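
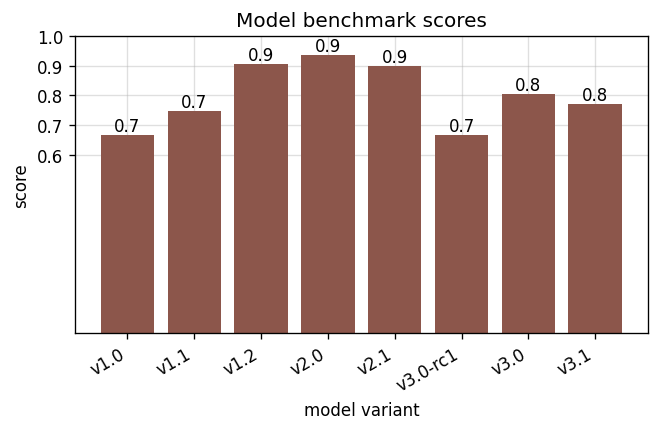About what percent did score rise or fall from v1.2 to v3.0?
≈ -11.1%

v1.2 ≈ 0.9, v3.0 ≈ 0.8; (0.8 − 0.9) / 0.9 ≈ -11.1%.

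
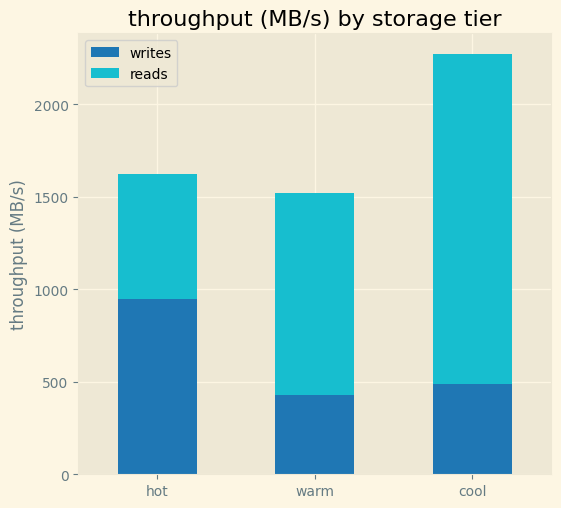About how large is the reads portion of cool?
reads top ≈ 2200, bottom ≈ 400; segment ≈ 1800.

≈ 1800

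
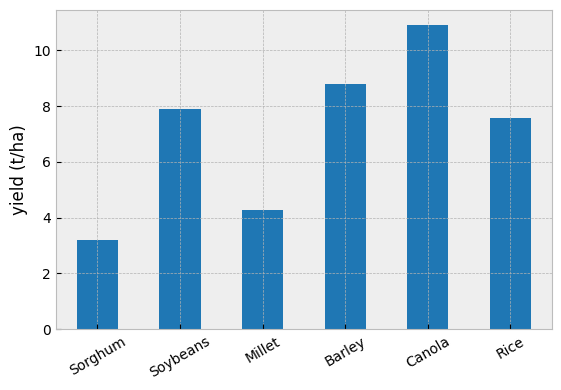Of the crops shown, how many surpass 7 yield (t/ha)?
Above 7: Soybeans, Barley, Canola, Rice.

4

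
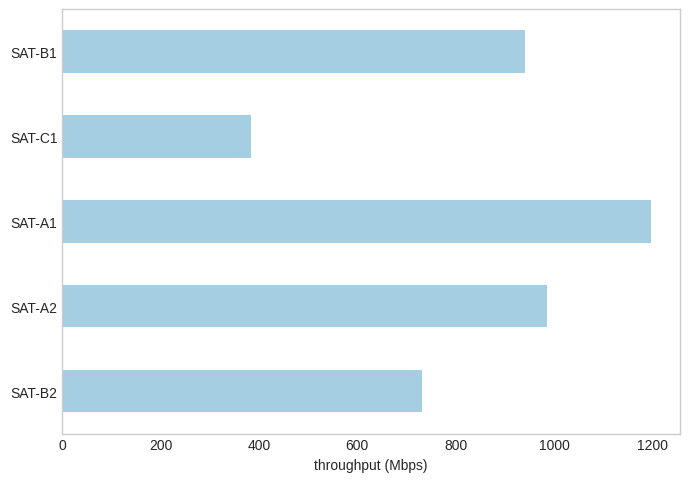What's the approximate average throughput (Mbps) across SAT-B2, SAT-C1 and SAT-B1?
≈ 667

(700 + 400 + 900) / 3 ≈ 667.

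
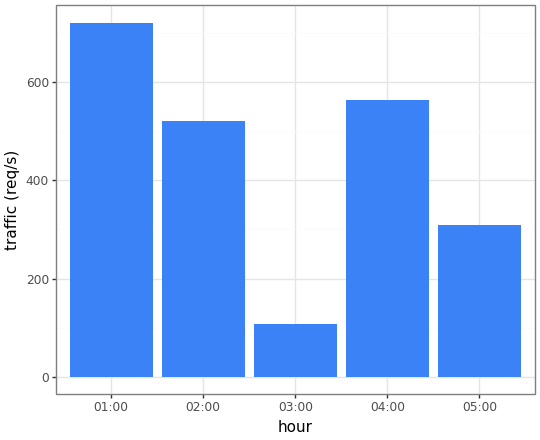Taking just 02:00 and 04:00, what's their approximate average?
≈ 550

(500 + 600) / 2 ≈ 550.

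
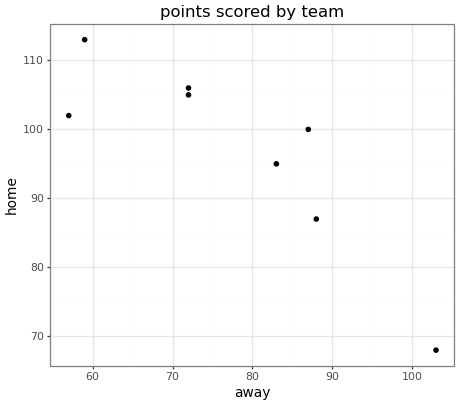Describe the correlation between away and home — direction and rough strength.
negative, strong

Points are negatively correlated; strong (|r| ≈ 0.9).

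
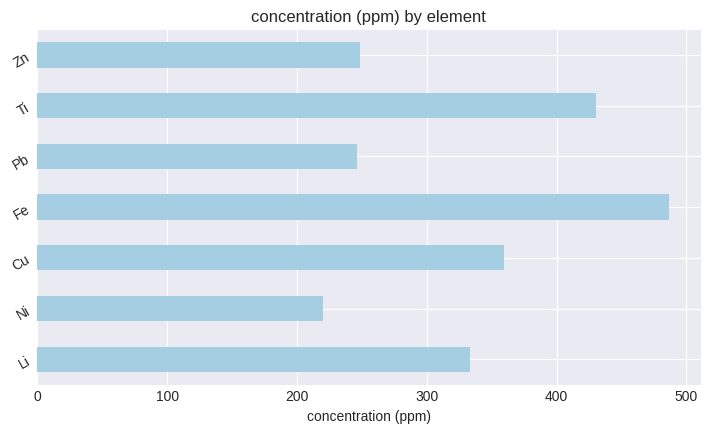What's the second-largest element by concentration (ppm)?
Ti

Top 3: Fe ≈ 500, Ti ≈ 450, Cu ≈ 350.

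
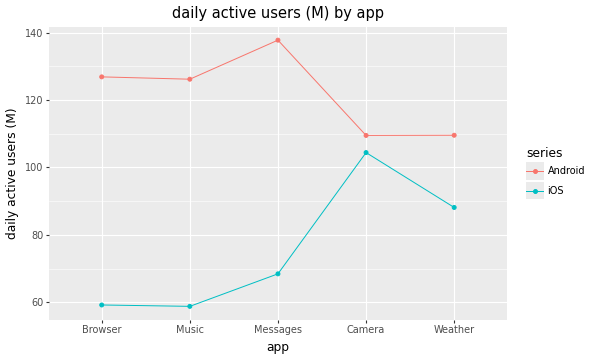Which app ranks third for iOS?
Messages

Top 4 for iOS: Camera ≈ 100, Weather ≈ 90, Messages ≈ 70, Browser ≈ 60.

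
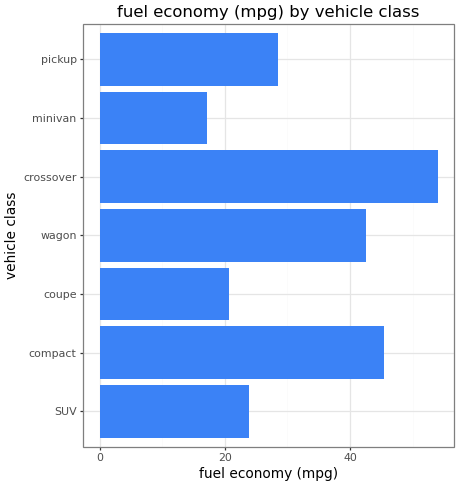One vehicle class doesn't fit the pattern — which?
crossover ≈ 55; the rest sit between ≈ 15 and ≈ 45.

crossover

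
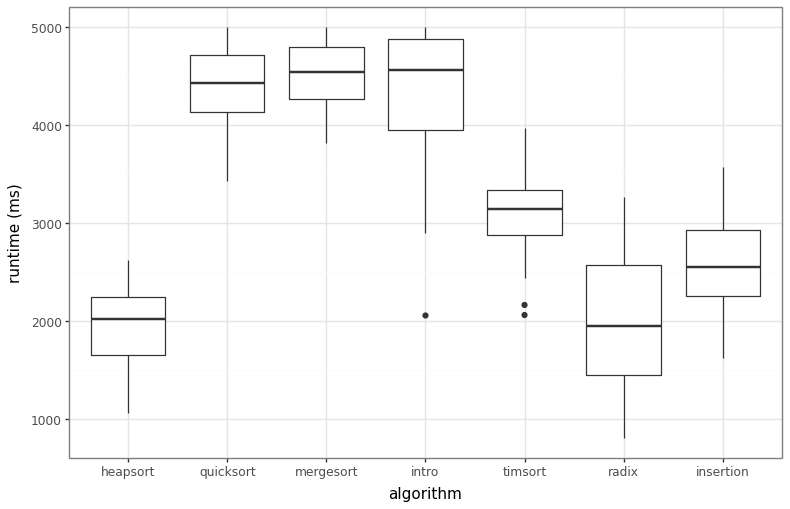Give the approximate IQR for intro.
Q3 ≈ 5000, Q1 ≈ 4000; IQR ≈ 1000.

≈ 1000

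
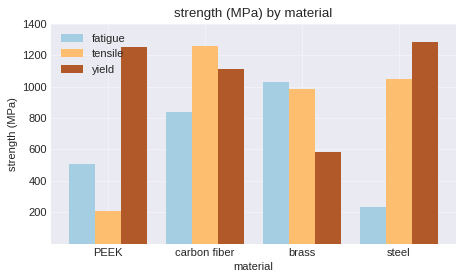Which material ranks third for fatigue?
PEEK

Top 4 for fatigue: brass ≈ 1000, carbon fiber ≈ 800, PEEK ≈ 600, steel ≈ 200.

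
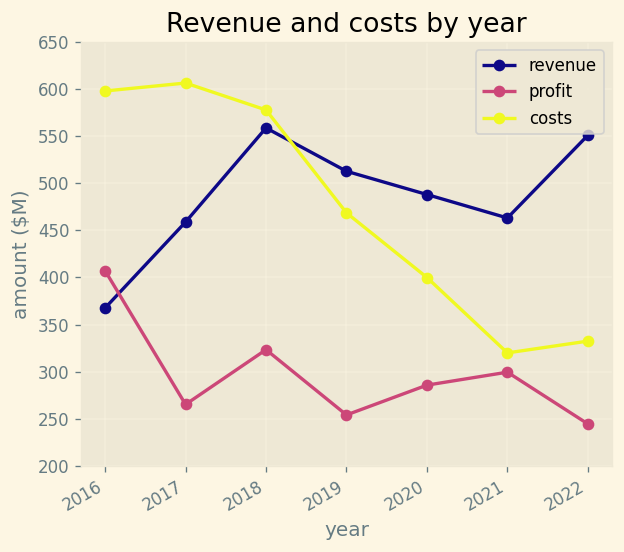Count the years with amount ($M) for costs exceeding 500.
Above 500: 2016, 2017, 2018.

3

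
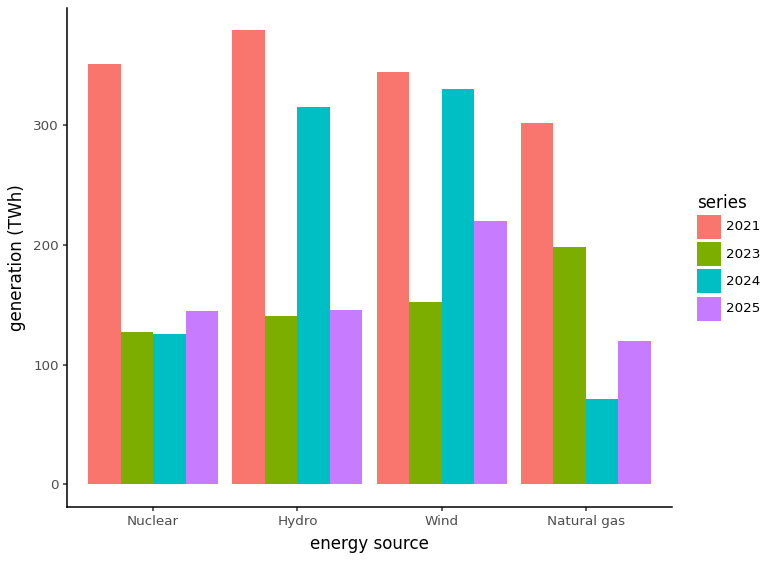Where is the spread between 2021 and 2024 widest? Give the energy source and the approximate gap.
Natural gas: 2021 ≈ 300, 2024 ≈ 50 → gap ≈ 250. Next-largest (Nuclear) is only ≈ 200.

Natural gas, ≈ 250 TWh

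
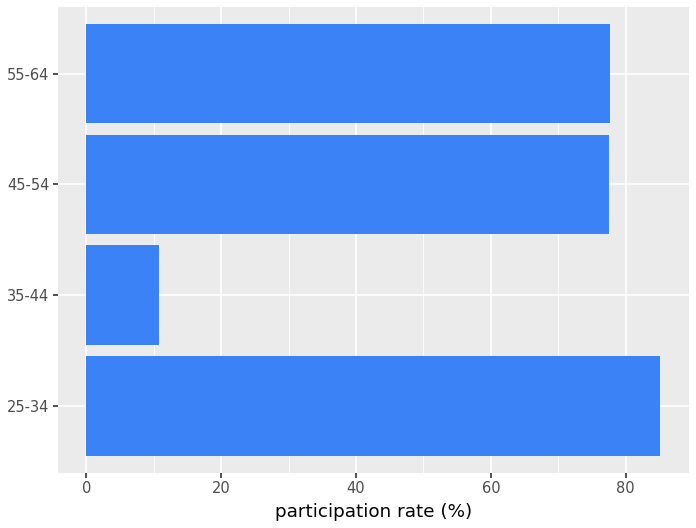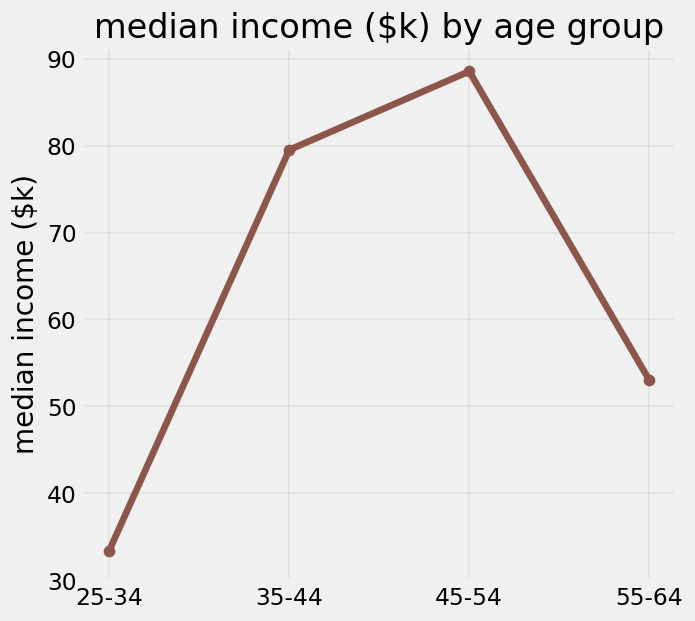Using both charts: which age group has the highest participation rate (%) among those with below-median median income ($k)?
25-34

Chart 2 median median income ($k) ≈ 70; below-median age groups: 25-34, 55-64. Among those, 25-34 has the highest participation rate (%) (≈ 90).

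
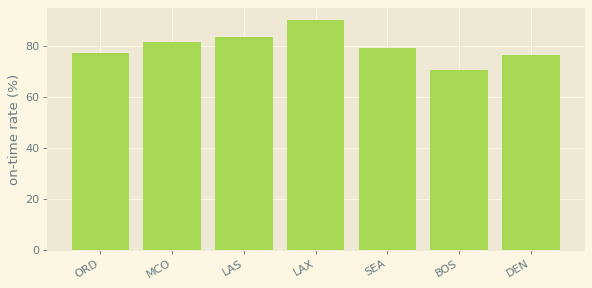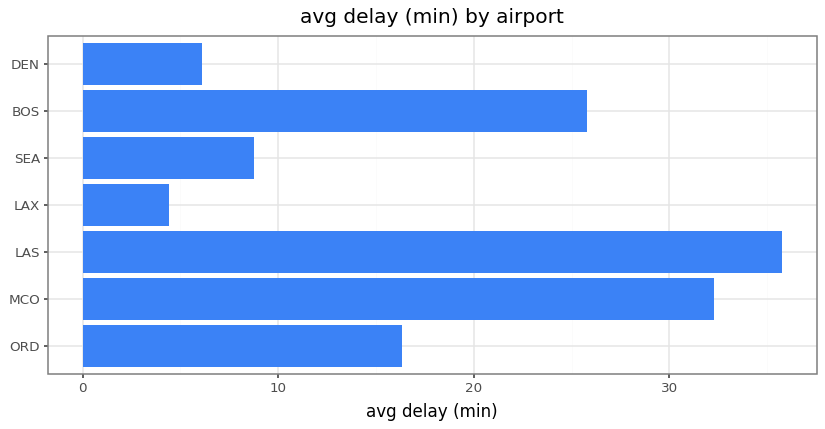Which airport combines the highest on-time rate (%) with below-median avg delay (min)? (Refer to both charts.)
LAX

Chart 2 median avg delay (min) ≈ 15; below-median airports: LAX, SEA, DEN. Among those, LAX has the highest on-time rate (%) (≈ 90).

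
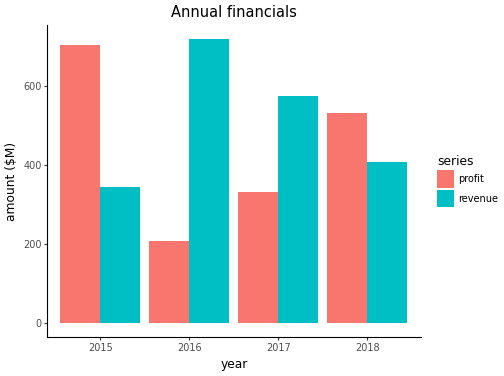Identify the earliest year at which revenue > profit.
2016

2015: revenue ≈ 300 vs profit ≈ 700 (not yet); 2016: revenue ≈ 700 vs profit ≈ 200 (first crossover).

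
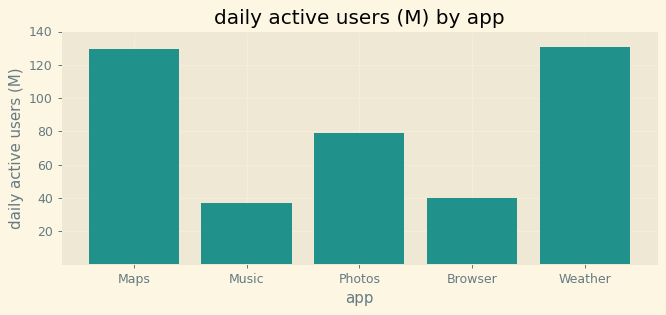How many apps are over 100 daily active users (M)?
2

Above 100: Maps, Weather.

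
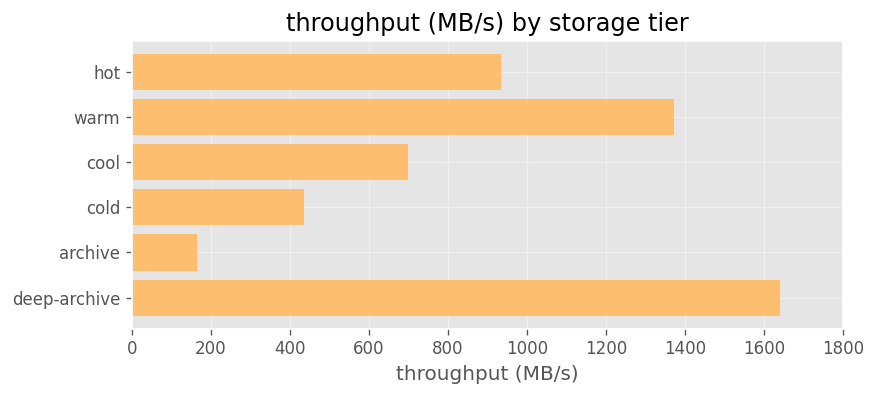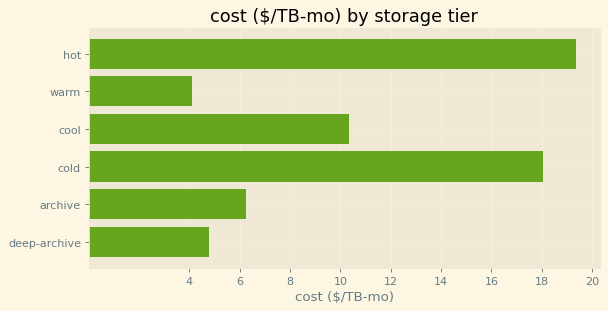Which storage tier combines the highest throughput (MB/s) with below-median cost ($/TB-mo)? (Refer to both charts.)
Chart 2 median cost ($/TB-mo) ≈ 8; below-median storage tiers: warm, archive, deep-archive. Among those, deep-archive has the highest throughput (MB/s) (≈ 1600).

deep-archive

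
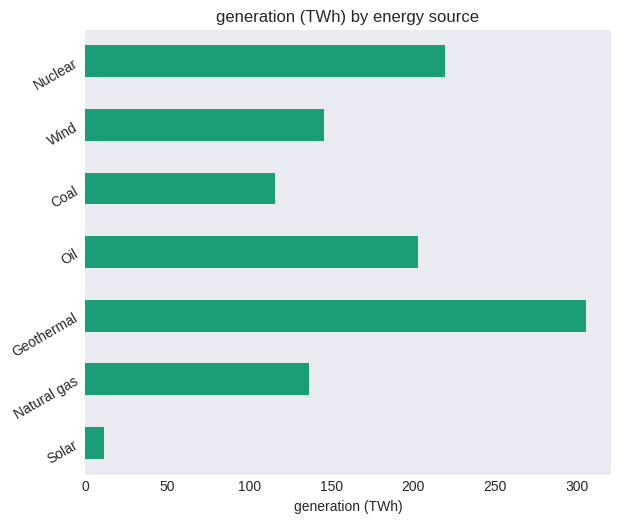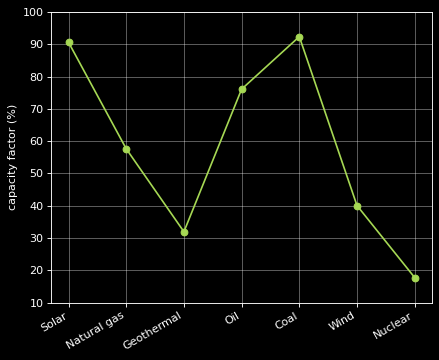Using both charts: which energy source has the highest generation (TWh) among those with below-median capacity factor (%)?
Chart 2 median capacity factor (%) ≈ 60; below-median energy sources: Geothermal, Wind, Nuclear. Among those, Geothermal has the highest generation (TWh) (≈ 300).

Geothermal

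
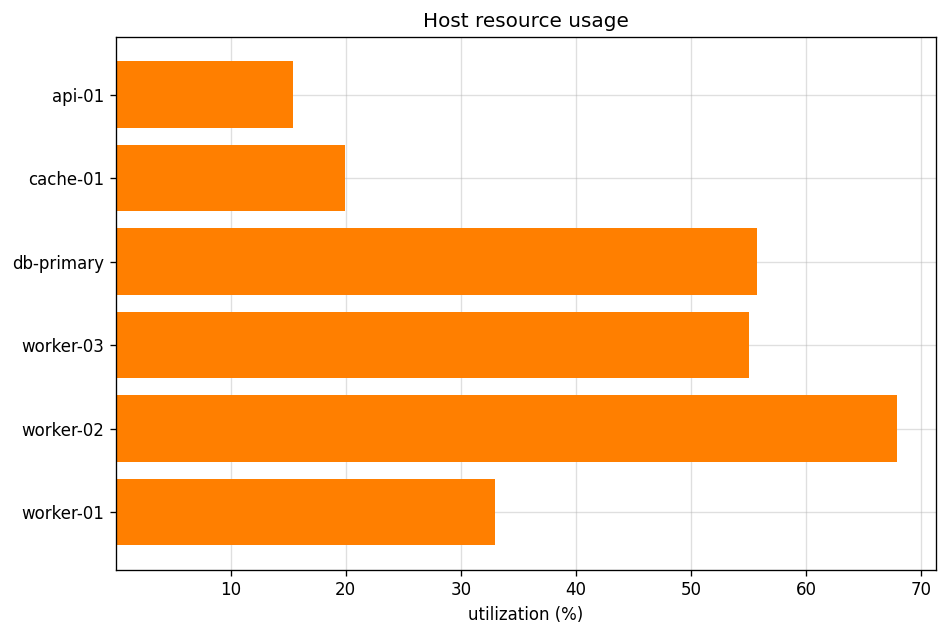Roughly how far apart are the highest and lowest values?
≈ 50

Max worker-02 ≈ 70, min api-01 ≈ 20; range ≈ 50.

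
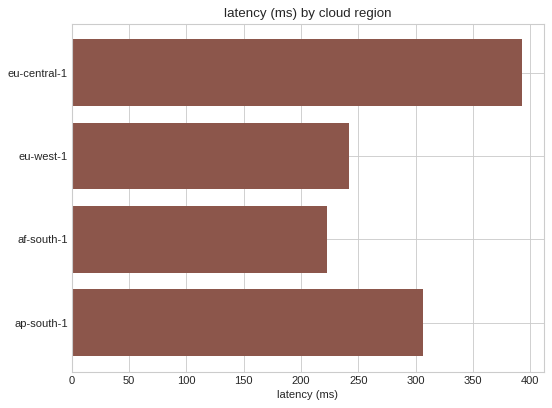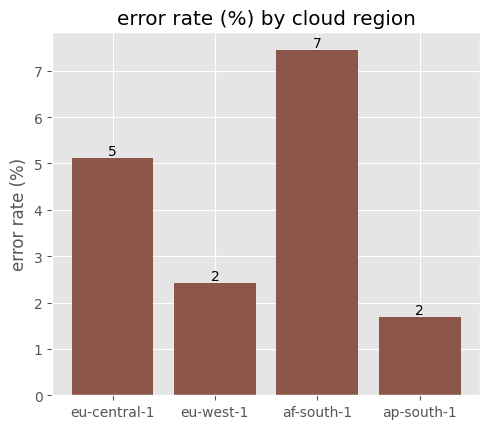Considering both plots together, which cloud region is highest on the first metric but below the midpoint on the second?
ap-south-1

Chart 2 median error rate (%) ≈ 4; below-median cloud regions: eu-west-1, ap-south-1. Among those, ap-south-1 has the highest latency (ms) (≈ 300).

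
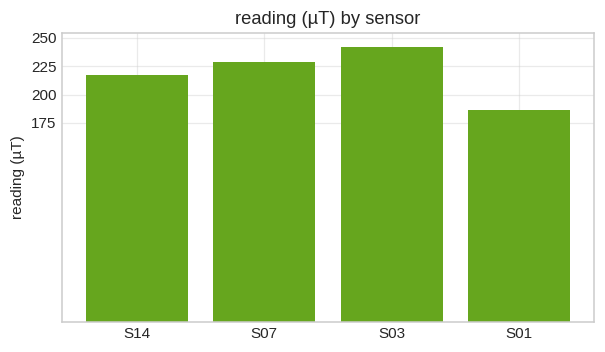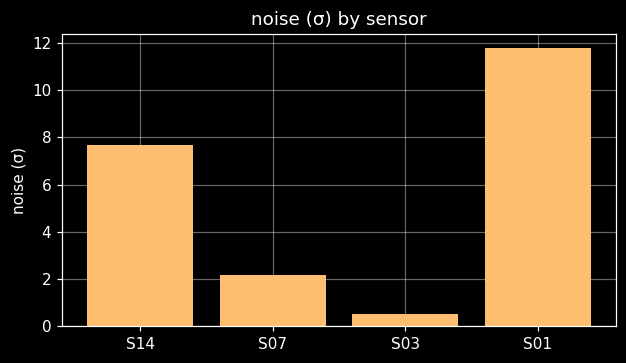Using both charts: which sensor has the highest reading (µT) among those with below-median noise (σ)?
S03

Chart 2 median noise (σ) ≈ 4; below-median sensors: S07, S03. Among those, S03 has the highest reading (µT) (≈ 250).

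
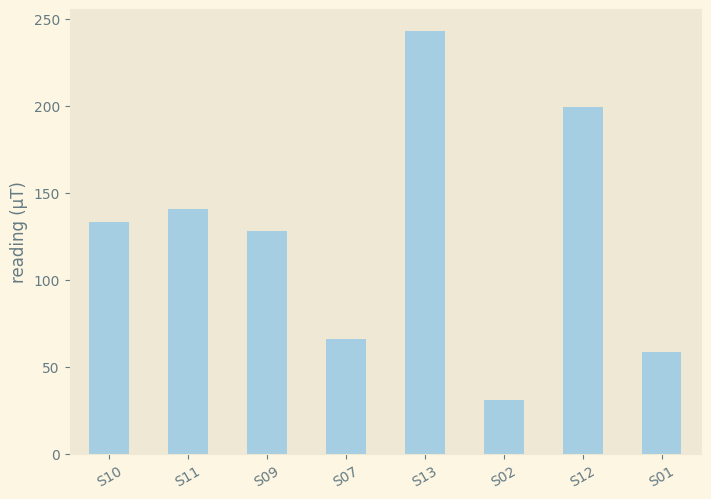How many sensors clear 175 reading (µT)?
2

Above 175: S13, S12.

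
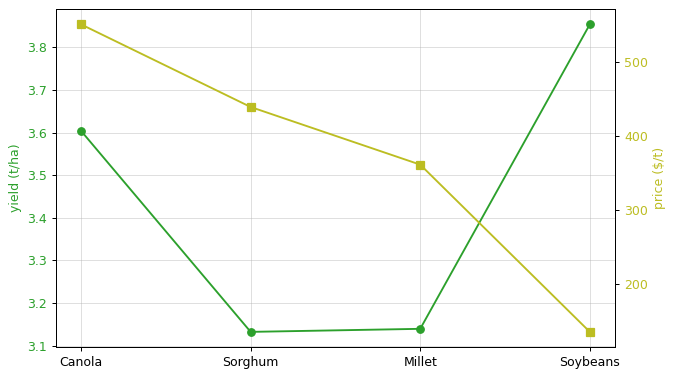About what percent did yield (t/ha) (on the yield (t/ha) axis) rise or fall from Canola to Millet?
Canola ≈ 3.6, Millet ≈ 3.1; (3.1 − 3.6) / 3.6 ≈ -13.9%.

≈ -13.9%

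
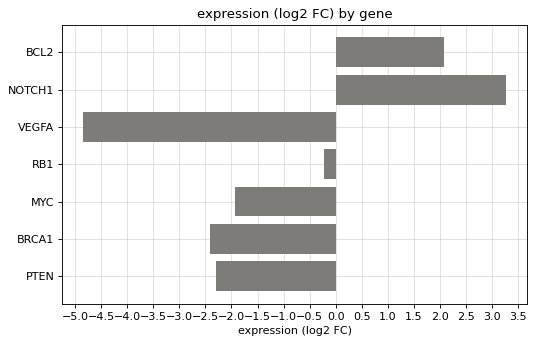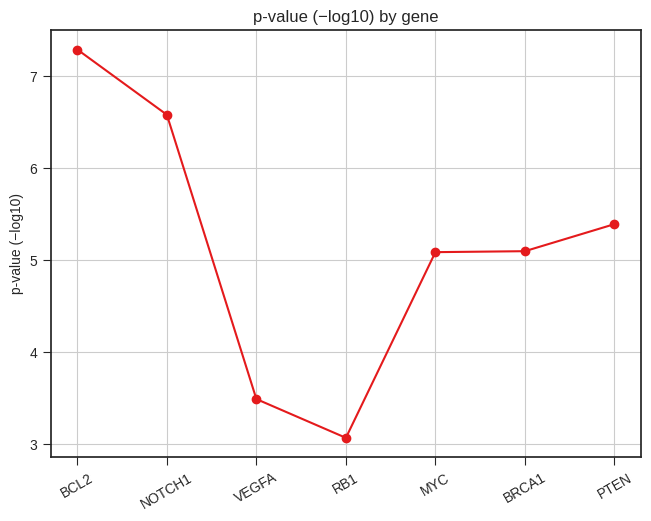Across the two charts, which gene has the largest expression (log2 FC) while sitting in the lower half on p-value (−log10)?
Chart 2 median p-value (−log10) ≈ 5; below-median genes: VEGFA, RB1, MYC. Among those, RB1 has the highest expression (log2 FC) (≈ 0).

RB1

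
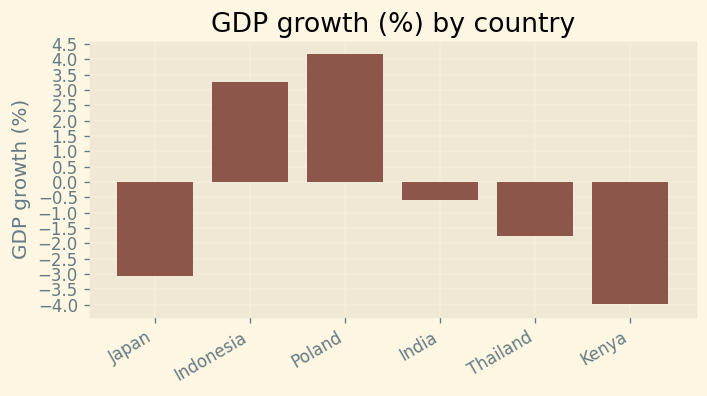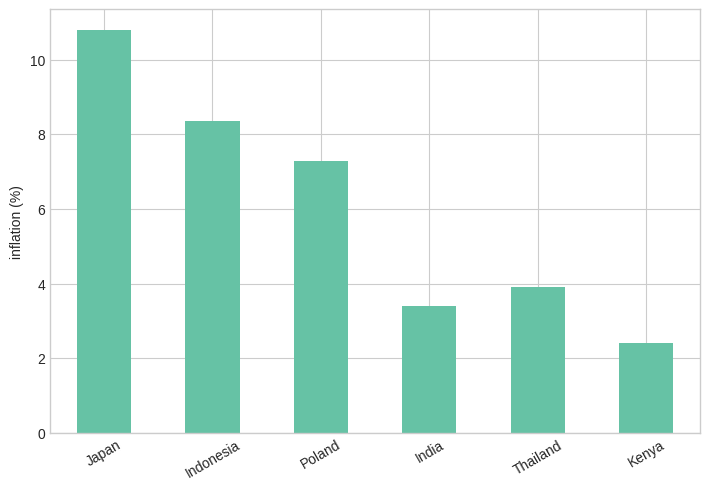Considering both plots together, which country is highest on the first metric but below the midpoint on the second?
Chart 2 median inflation (%) ≈ 6; below-median countries: India, Thailand, Kenya. Among those, India has the highest GDP growth (%) (≈ -0.5).

India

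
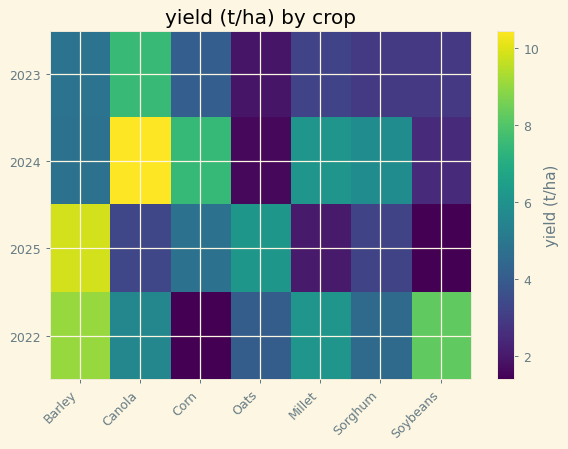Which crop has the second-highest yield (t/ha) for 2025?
Oats

Top 3 for 2025: Barley ≈ 10, Oats ≈ 6, Corn ≈ 5.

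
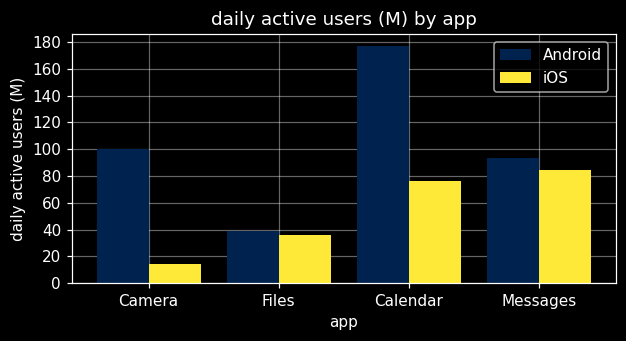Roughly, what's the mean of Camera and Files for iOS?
(20 + 40) / 2 ≈ 30.

≈ 30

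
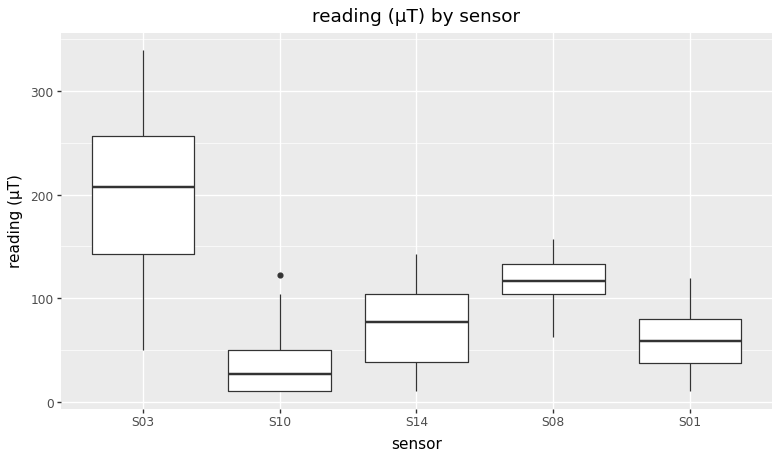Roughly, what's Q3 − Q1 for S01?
Q3 ≈ 80, Q1 ≈ 40; IQR ≈ 40.

≈ 40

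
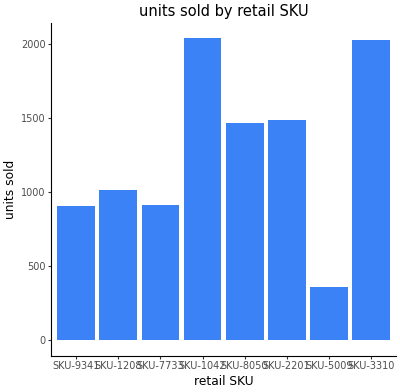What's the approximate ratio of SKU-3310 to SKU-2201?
SKU-3310 ≈ 2000, SKU-2201 ≈ 1400; 2000/1400 ≈ 1.43.

≈ 1.43×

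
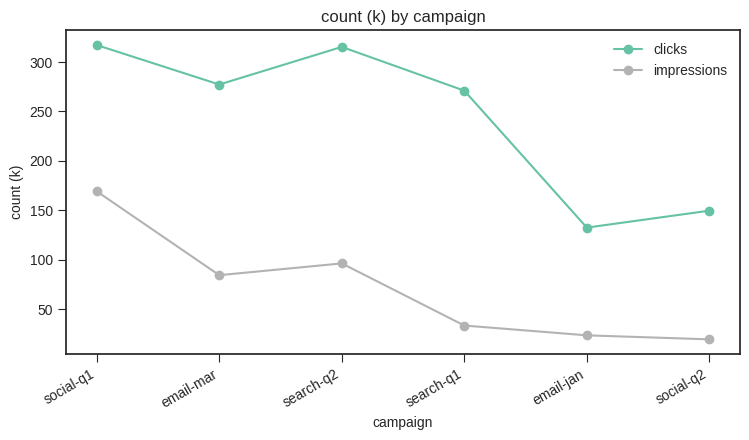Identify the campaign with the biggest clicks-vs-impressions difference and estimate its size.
search-q1: clicks ≈ 275, impressions ≈ 25 → gap ≈ 250. Next-largest (search-q2) is only ≈ 225.

search-q1, ≈ 250 k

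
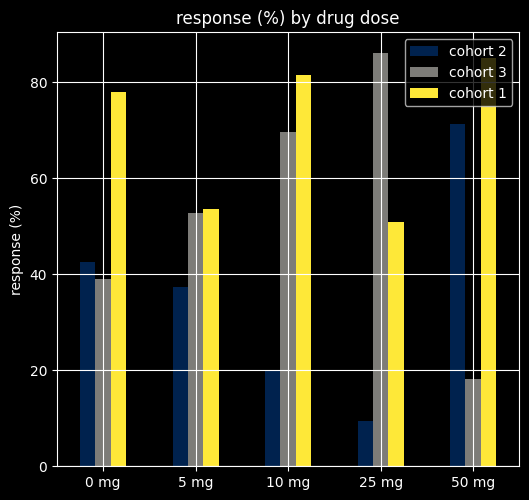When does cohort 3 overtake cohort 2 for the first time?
5 mg

0 mg: cohort 3 ≈ 40 vs cohort 2 ≈ 40 (not yet); 5 mg: cohort 3 ≈ 50 vs cohort 2 ≈ 40 (first crossover).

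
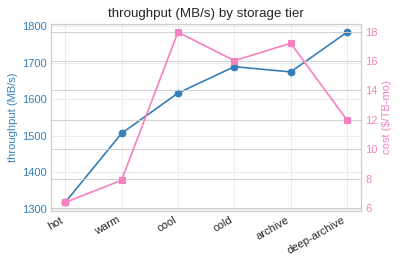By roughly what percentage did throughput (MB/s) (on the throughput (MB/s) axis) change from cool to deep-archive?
cool ≈ 1600, deep-archive ≈ 1800; (1800 − 1600) / 1600 ≈ +12.5%.

≈ +12.5%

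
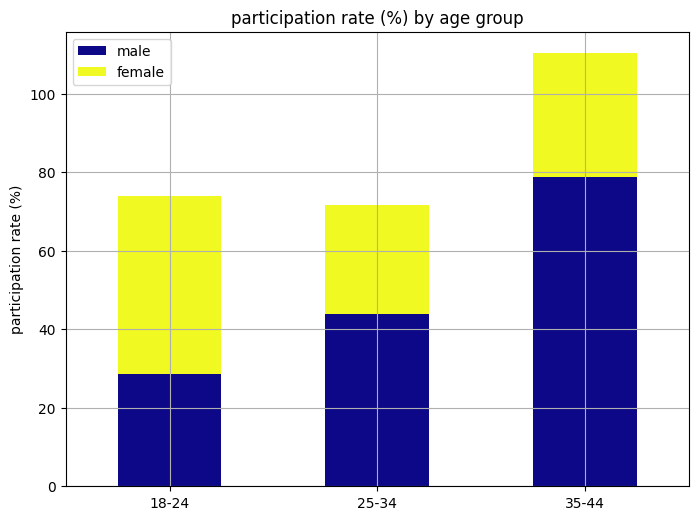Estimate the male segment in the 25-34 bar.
male top ≈ 40, bottom ≈ 0; segment ≈ 40.

≈ 40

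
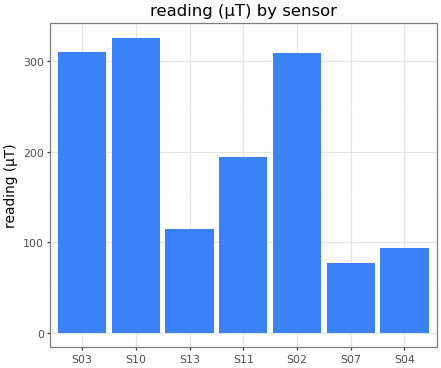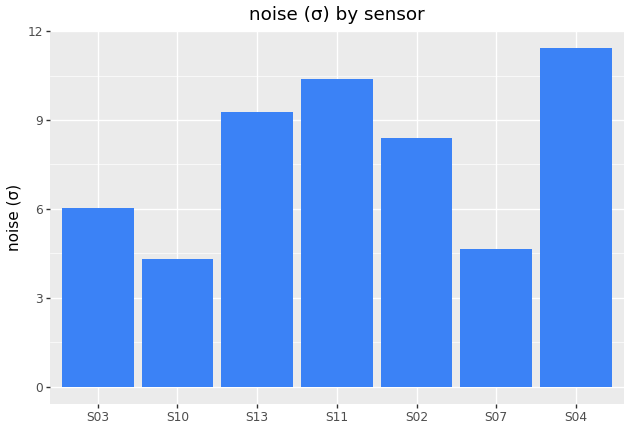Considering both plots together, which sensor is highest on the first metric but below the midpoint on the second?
S10

Chart 2 median noise (σ) ≈ 8; below-median sensors: S03, S10, S07. Among those, S10 has the highest reading (µT) (≈ 350).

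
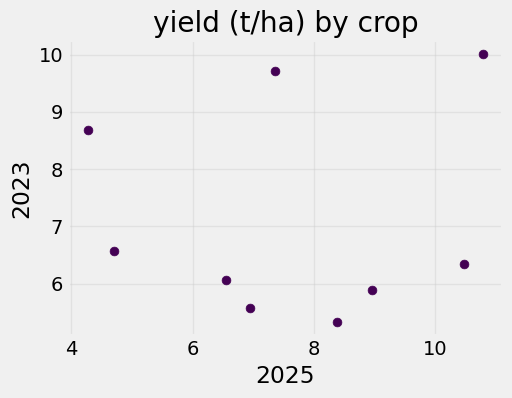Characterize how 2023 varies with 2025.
no clear correlation

Points are roughly uncorrelated; weak (|r| ≈ 0.1).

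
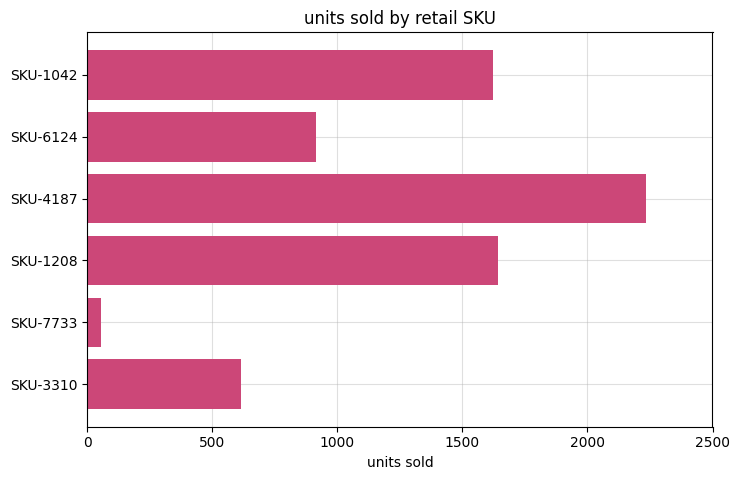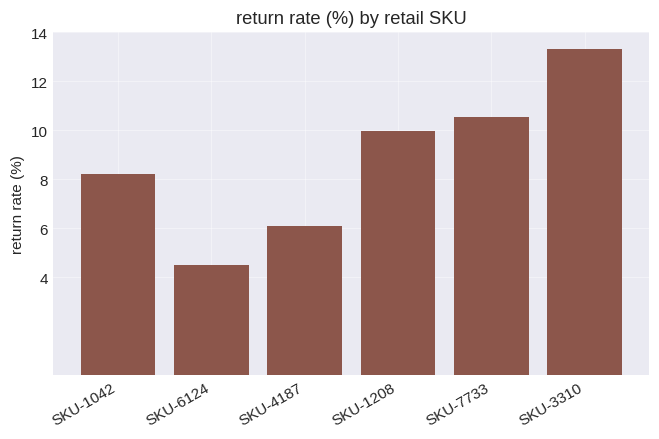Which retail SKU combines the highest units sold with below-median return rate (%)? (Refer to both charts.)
Chart 2 median return rate (%) ≈ 10; below-median retail SKUs: SKU-1042, SKU-6124, SKU-4187. Among those, SKU-4187 has the highest units sold (≈ 2000).

SKU-4187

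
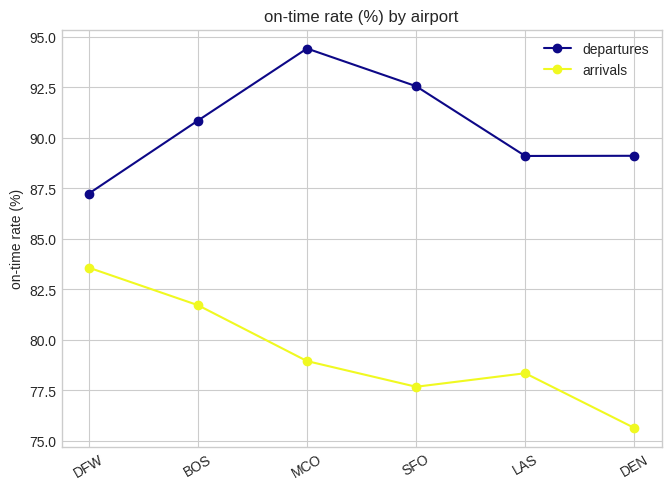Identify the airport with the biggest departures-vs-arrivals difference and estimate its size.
MCO: departures ≈ 94, arrivals ≈ 78 → gap ≈ 16. Next-largest (SFO) is only ≈ 14.

MCO, ≈ 16 %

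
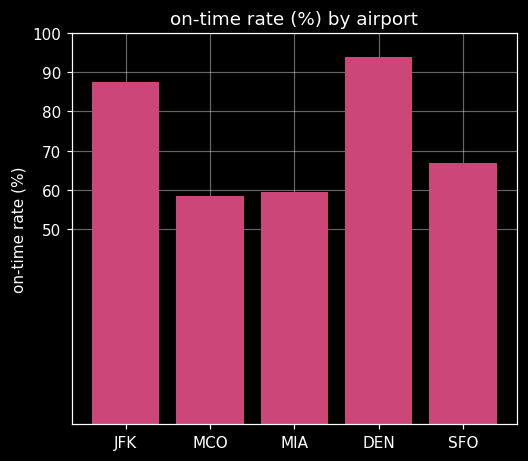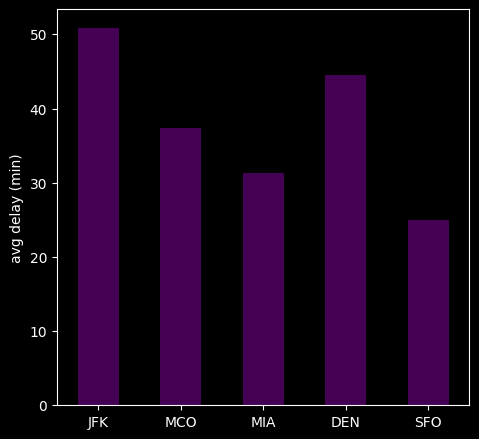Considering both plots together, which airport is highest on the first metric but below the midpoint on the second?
Chart 2 median avg delay (min) ≈ 35; below-median airports: MIA, SFO. Among those, SFO has the highest on-time rate (%) (≈ 70).

SFO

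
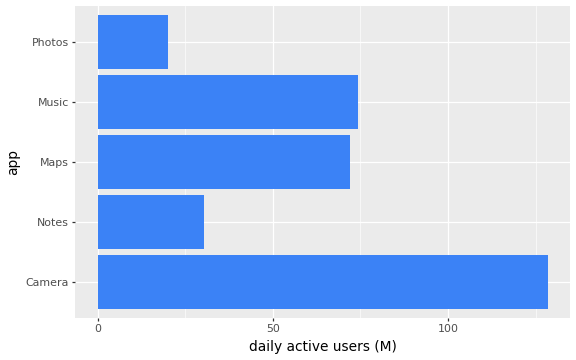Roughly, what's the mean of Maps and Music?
(80 + 80) / 2 ≈ 80.

≈ 80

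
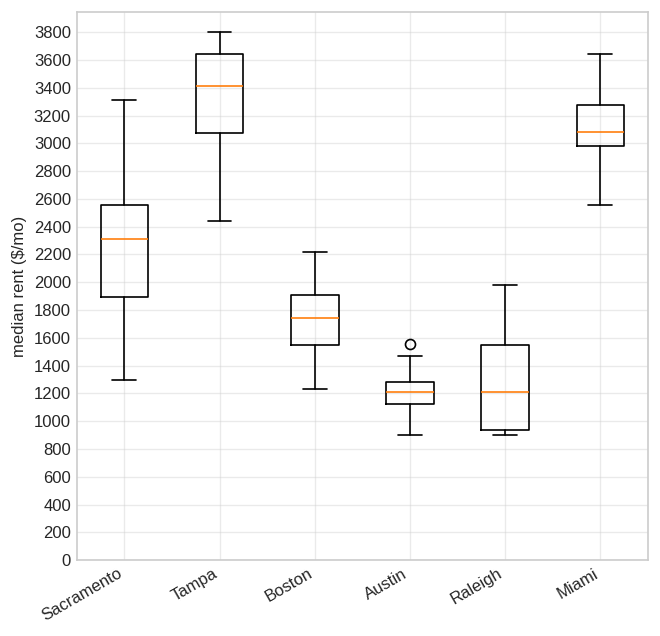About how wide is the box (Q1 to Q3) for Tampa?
≈ 600

Q3 ≈ 3600, Q1 ≈ 3000; IQR ≈ 600.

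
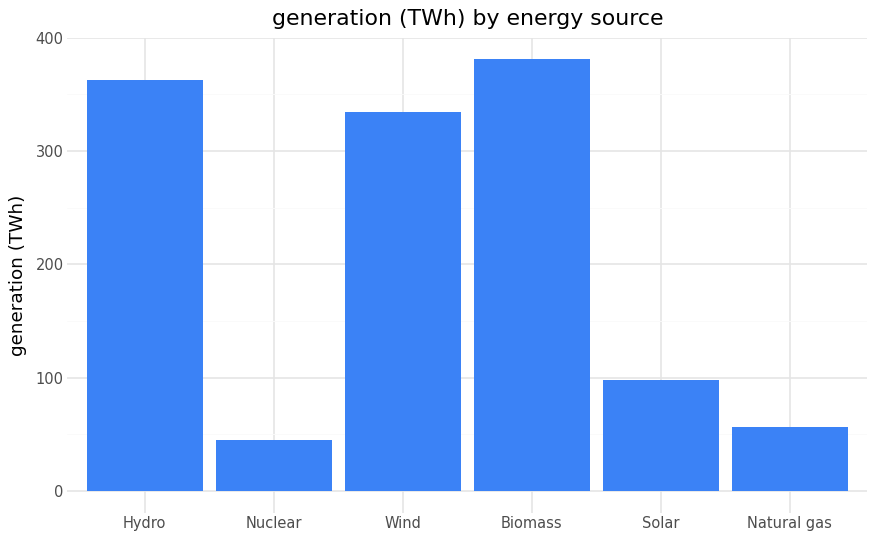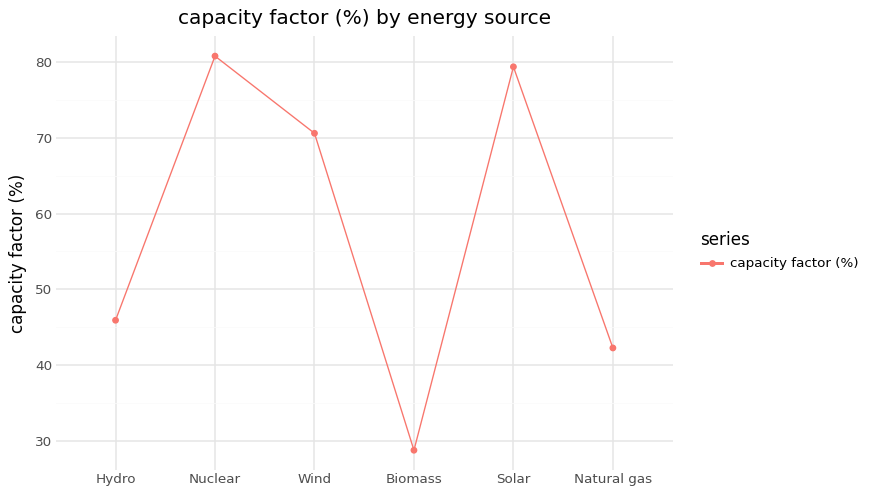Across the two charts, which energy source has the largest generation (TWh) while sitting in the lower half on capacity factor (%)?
Biomass

Chart 2 median capacity factor (%) ≈ 60; below-median energy sources: Hydro, Biomass, Natural gas. Among those, Biomass has the highest generation (TWh) (≈ 400).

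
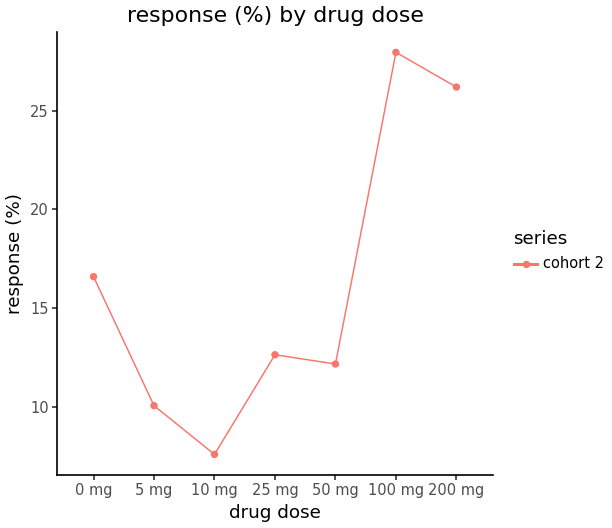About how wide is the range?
≈ 20

Max 100 mg ≈ 28, min 10 mg ≈ 8; range ≈ 20.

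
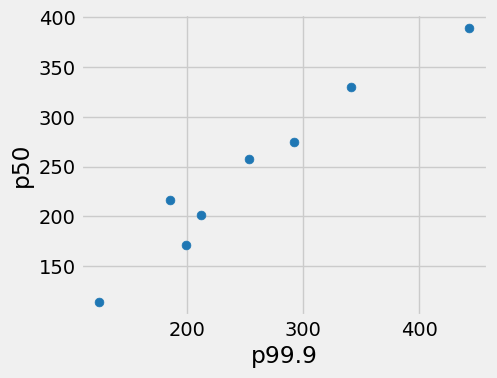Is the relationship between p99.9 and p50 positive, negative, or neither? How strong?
Points are positively correlated; strong (|r| ≈ 1.0).

positive, strong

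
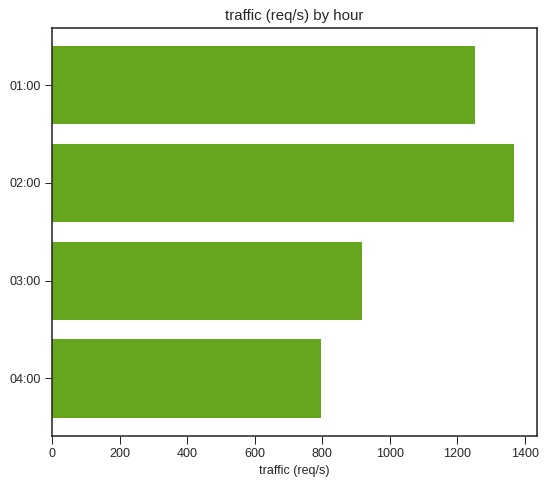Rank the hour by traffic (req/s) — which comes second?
01:00

Top 3: 02:00 ≈ 1400, 01:00 ≈ 1200, 03:00 ≈ 1000.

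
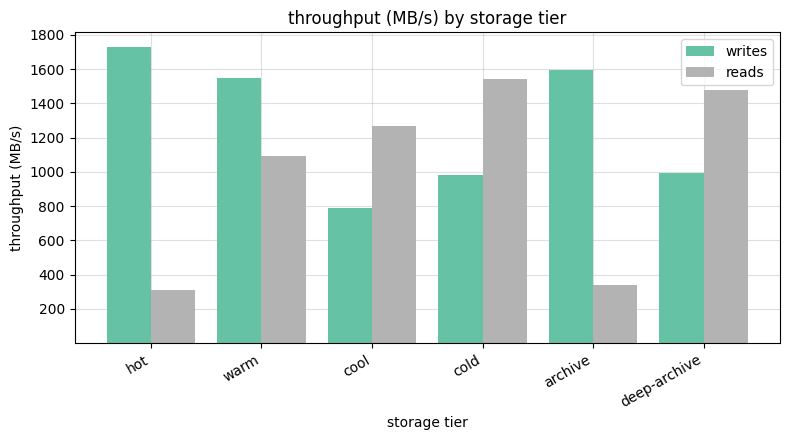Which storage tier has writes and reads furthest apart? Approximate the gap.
hot, ≈ 1400 MB/s

hot: writes ≈ 1800, reads ≈ 400 → gap ≈ 1400. Next-largest (archive) is only ≈ 1200.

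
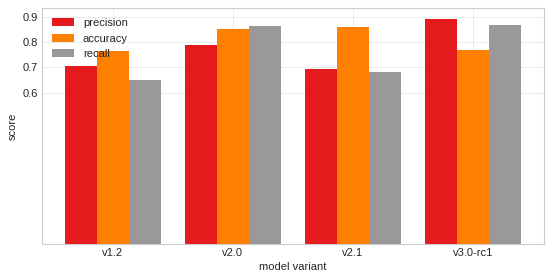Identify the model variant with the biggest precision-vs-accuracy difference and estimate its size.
v2.1, ≈ 0.2

v2.1: precision ≈ 0.7, accuracy ≈ 0.9 → gap ≈ 0.2. Next-largest (v3.0-rc1) is only ≈ 0.1.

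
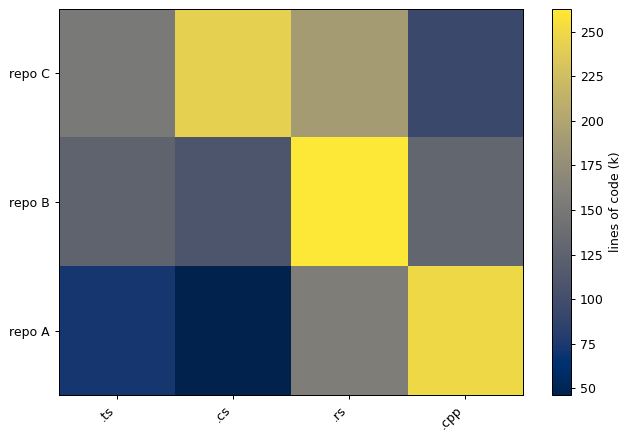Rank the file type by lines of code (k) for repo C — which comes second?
.rs

Top 3 for repo C: .cs ≈ 240, .rs ≈ 200, .ts ≈ 160.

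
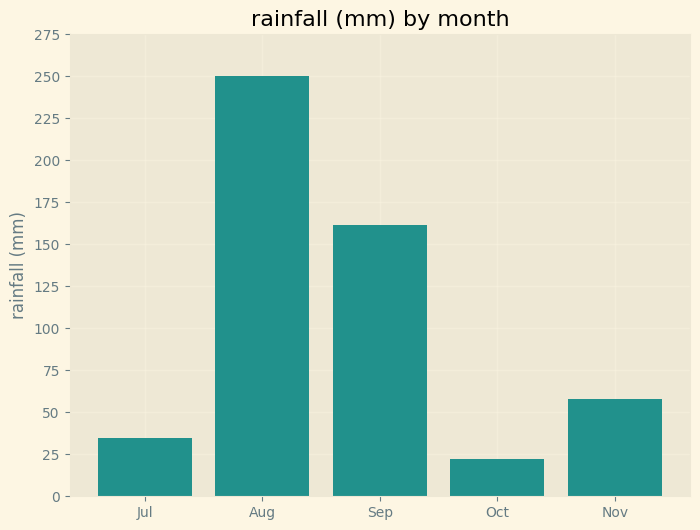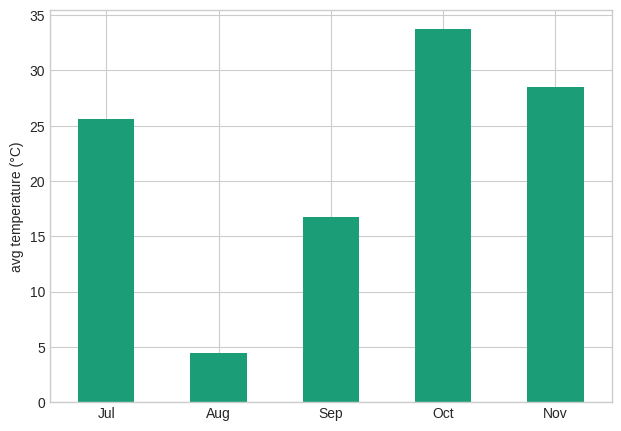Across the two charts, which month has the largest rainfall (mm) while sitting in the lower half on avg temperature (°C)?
Chart 2 median avg temperature (°C) ≈ 25; below-median months: Aug, Sep. Among those, Aug has the highest rainfall (mm) (≈ 250).

Aug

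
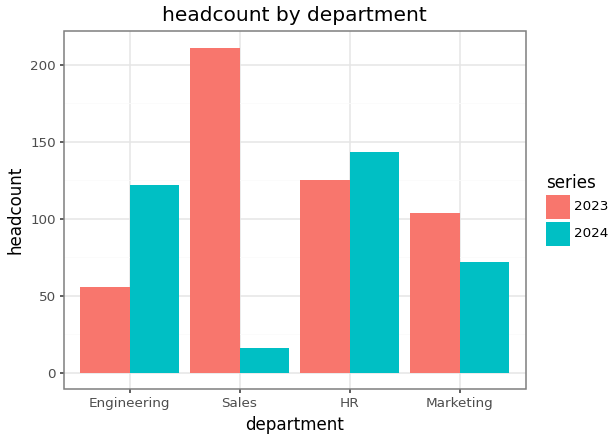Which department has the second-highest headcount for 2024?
Top 3 for 2024: HR ≈ 140, Engineering ≈ 120, Marketing ≈ 80.

Engineering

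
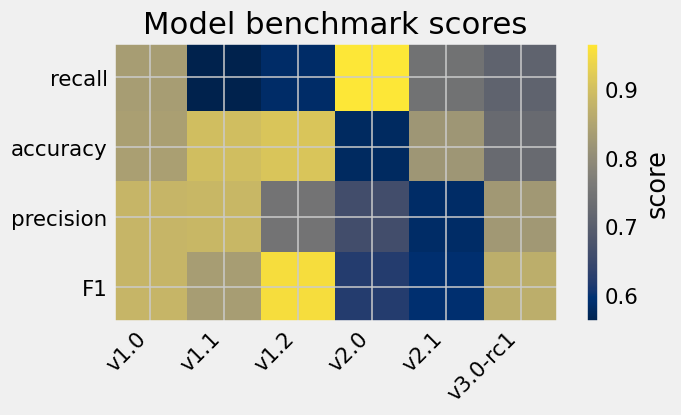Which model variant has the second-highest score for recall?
Top 3 for recall: v2.0 ≈ 0.95, v1.0 ≈ 0.85, v2.1 ≈ 0.75.

v1.0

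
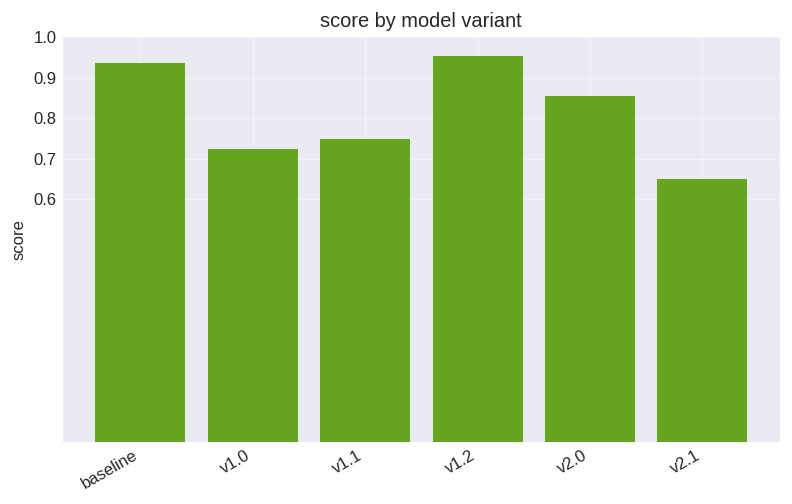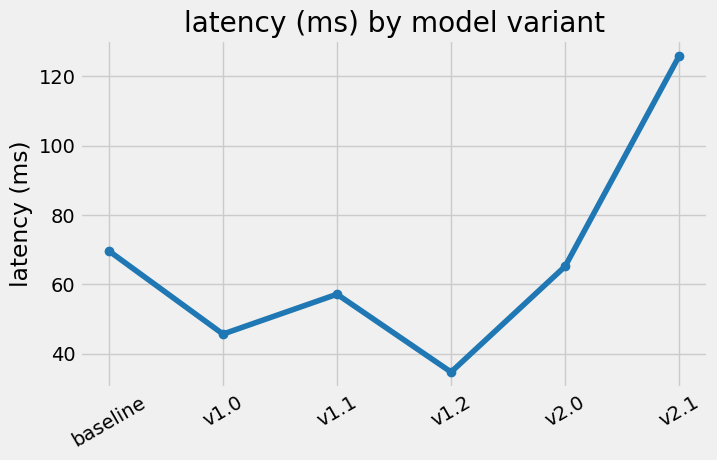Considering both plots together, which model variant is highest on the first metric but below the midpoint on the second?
Chart 2 median latency (ms) ≈ 60; below-median model variants: v1.0, v1.1, v1.2. Among those, v1.2 has the highest score (≈ 1).

v1.2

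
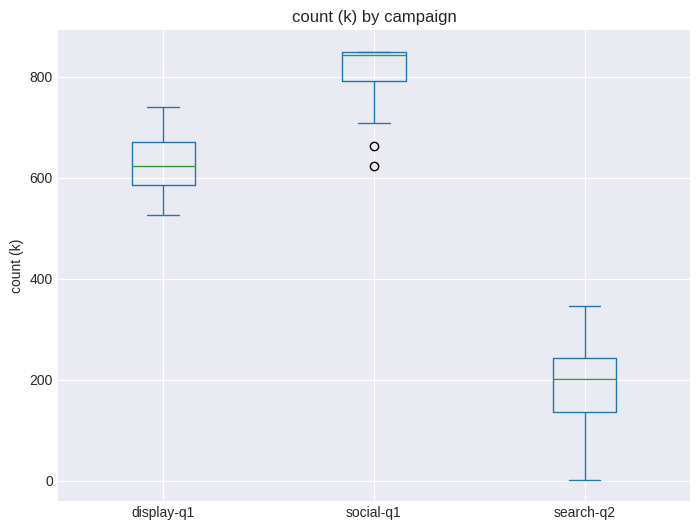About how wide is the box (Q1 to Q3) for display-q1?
Q3 ≈ 700, Q1 ≈ 600; IQR ≈ 100.

≈ 100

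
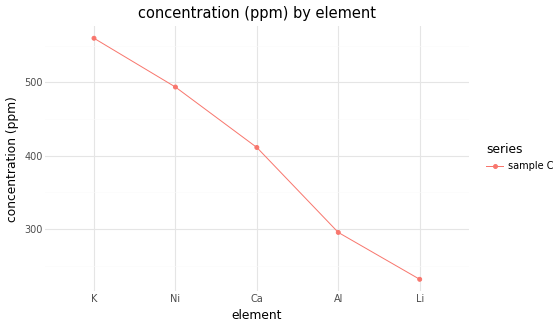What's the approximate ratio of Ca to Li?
Ca ≈ 400, Li ≈ 250; 400/250 ≈ 1.6.

≈ 1.6×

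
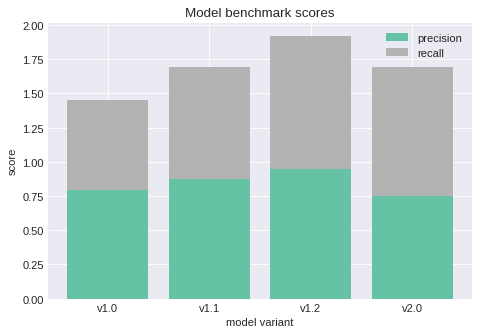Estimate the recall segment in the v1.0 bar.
recall top ≈ 1.4, bottom ≈ 0.8; segment ≈ 0.6.

≈ 0.6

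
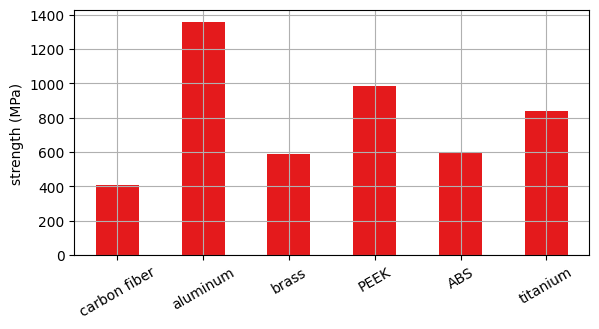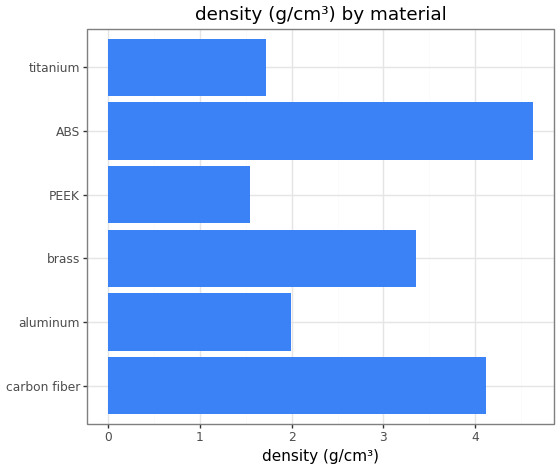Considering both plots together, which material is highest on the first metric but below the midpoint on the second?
Chart 2 median density (g/cm³) ≈ 2.5; below-median materials: aluminum, PEEK, titanium. Among those, aluminum has the highest strength (MPa) (≈ 1400).

aluminum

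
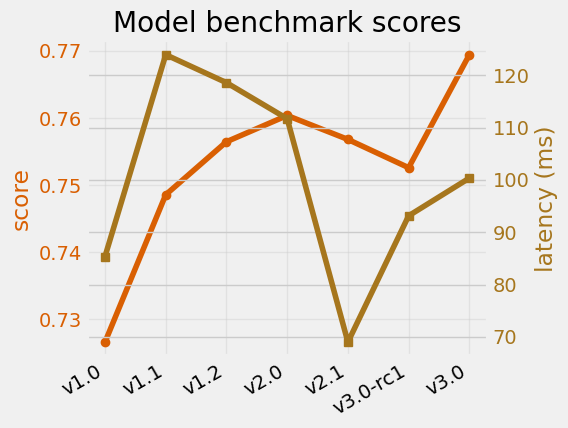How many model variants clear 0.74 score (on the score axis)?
Above 0.74: v1.1, v1.2, v2.0, v2.1, v3.0-rc1, v3.0.

6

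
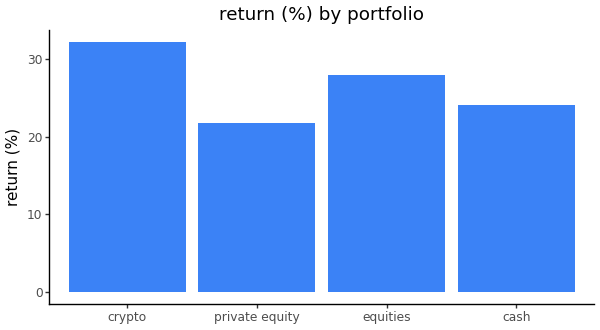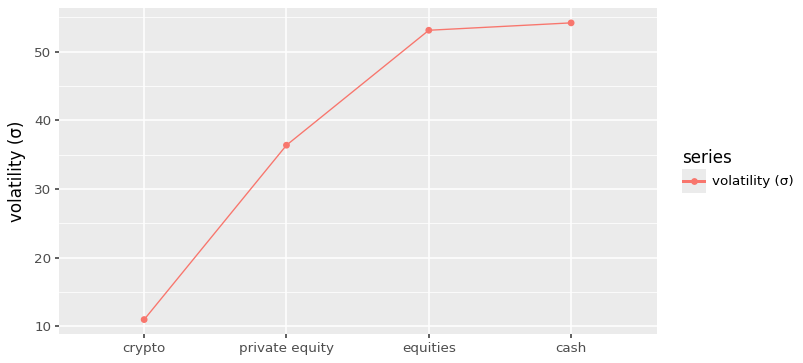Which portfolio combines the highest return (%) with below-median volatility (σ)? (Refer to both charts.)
Chart 2 median volatility (σ) ≈ 45; below-median portfolios: crypto, private equity. Among those, crypto has the highest return (%) (≈ 30).

crypto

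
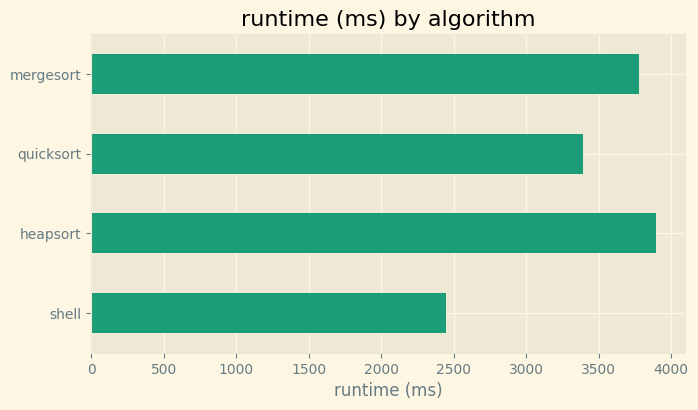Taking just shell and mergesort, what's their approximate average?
≈ 3250

(2500 + 4000) / 2 ≈ 3250.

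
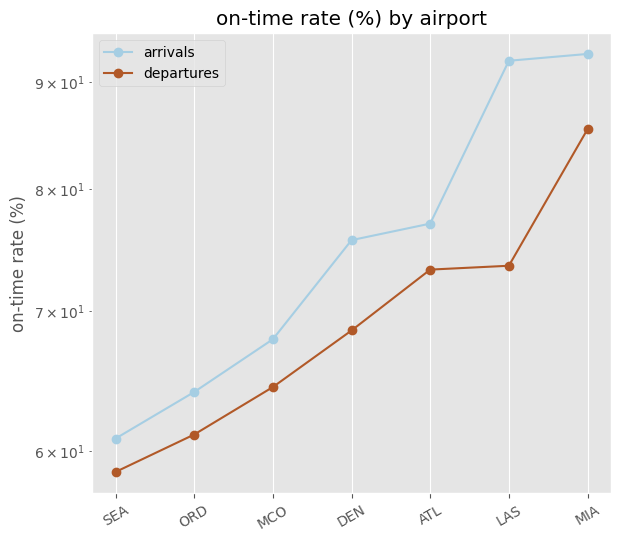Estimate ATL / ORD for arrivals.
≈ 1.15×

ATL ≈ 75, ORD ≈ 65; 75/65 ≈ 1.15.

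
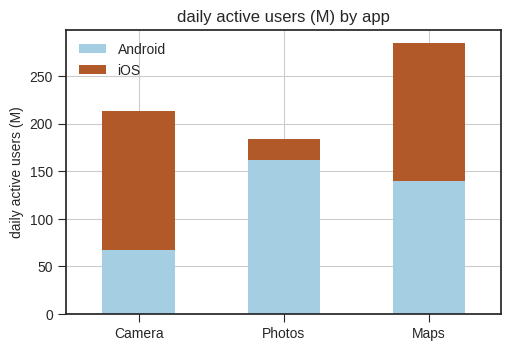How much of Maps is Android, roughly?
Android top ≈ 150, bottom ≈ 0; segment ≈ 150.

≈ 150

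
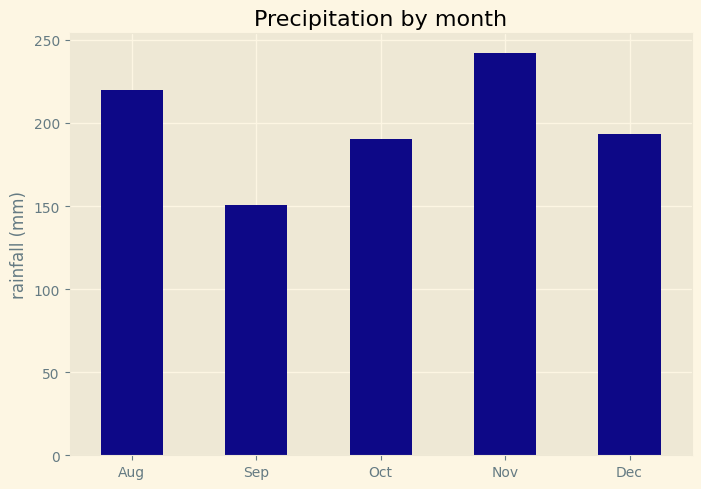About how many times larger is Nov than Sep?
Nov ≈ 250, Sep ≈ 150; 250/150 ≈ 1.67.

≈ 1.67×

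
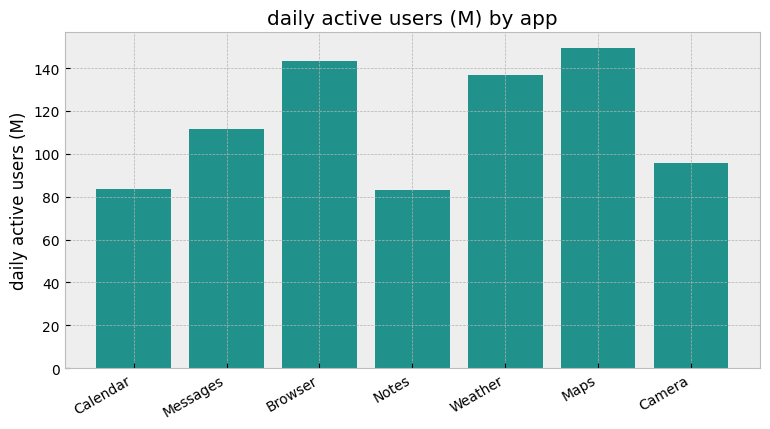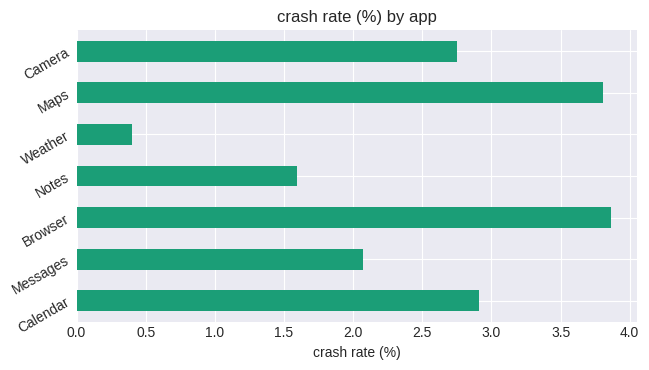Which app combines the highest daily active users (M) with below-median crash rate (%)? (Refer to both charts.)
Chart 2 median crash rate (%) ≈ 2.5; below-median apps: Messages, Notes, Weather. Among those, Weather has the highest daily active users (M) (≈ 140).

Weather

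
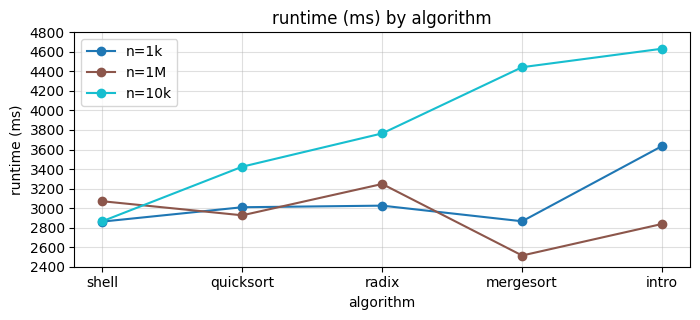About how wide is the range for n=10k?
Max intro ≈ 4600, min shell ≈ 2800; range ≈ 1800.

≈ 1800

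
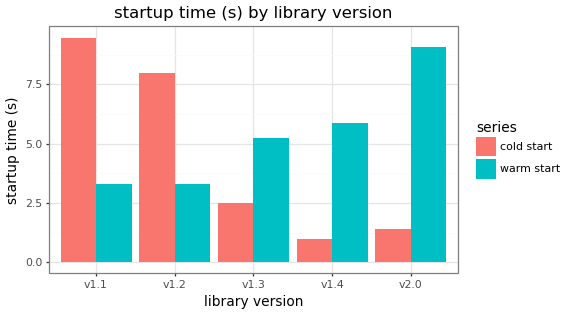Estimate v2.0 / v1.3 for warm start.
v2.0 ≈ 9, v1.3 ≈ 5; 9/5 ≈ 1.8.

≈ 1.8×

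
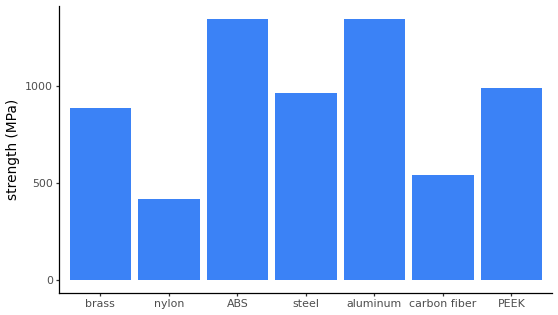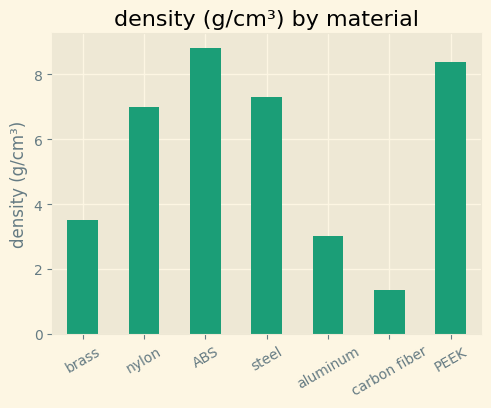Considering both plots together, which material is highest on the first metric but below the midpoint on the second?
Chart 2 median density (g/cm³) ≈ 7; below-median materials: brass, aluminum, carbon fiber. Among those, aluminum has the highest strength (MPa) (≈ 1400).

aluminum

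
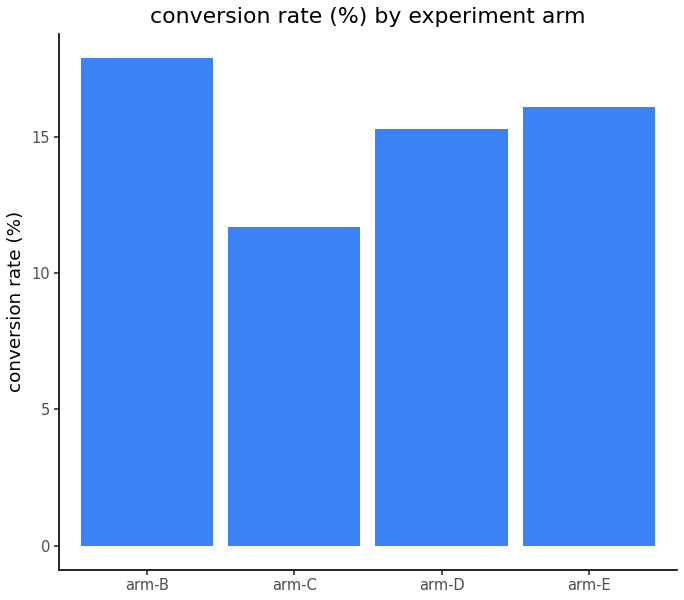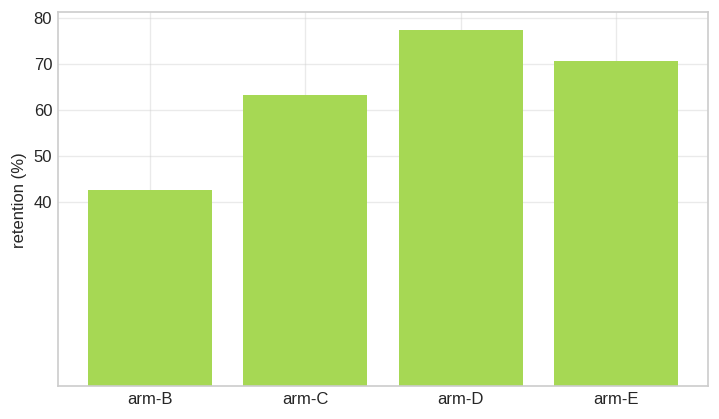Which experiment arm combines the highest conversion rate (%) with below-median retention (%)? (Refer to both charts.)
arm-B

Chart 2 median retention (%) ≈ 70; below-median experiment arms: arm-B, arm-C. Among those, arm-B has the highest conversion rate (%) (≈ 18).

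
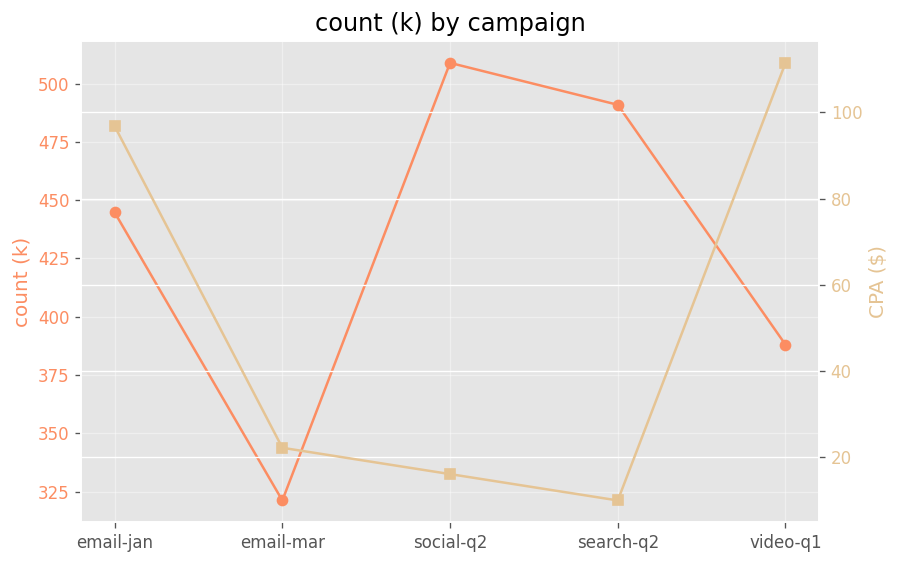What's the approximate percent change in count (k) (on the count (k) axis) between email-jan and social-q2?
≈ +13.6%

email-jan ≈ 440, social-q2 ≈ 500; (500 − 440) / 440 ≈ +13.6%.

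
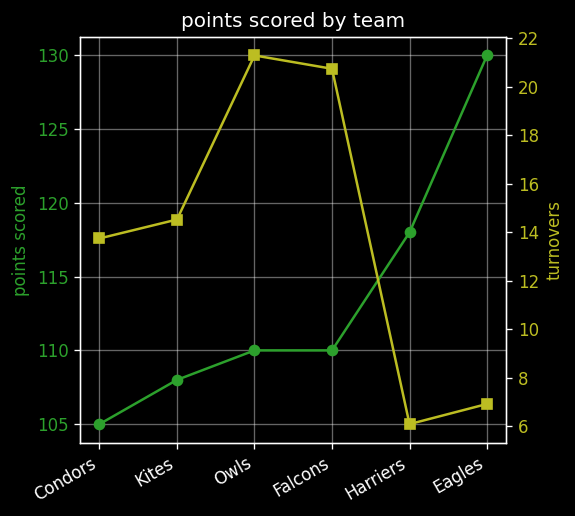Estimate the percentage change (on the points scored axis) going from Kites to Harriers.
≈ +9.1%

Kites ≈ 110, Harriers ≈ 120; (120 − 110) / 110 ≈ +9.1%.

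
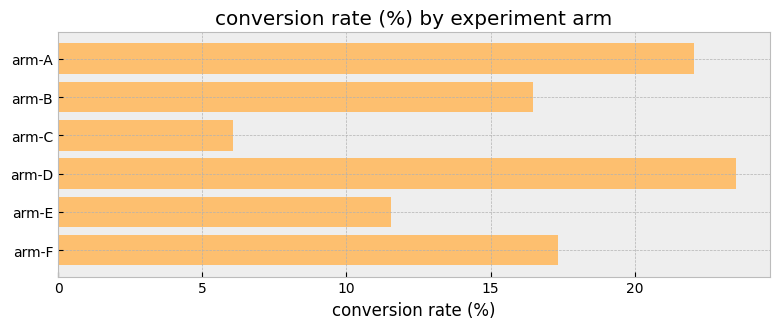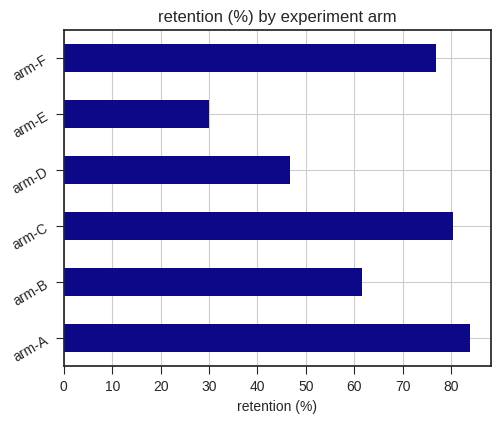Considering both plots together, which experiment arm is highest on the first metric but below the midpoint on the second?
Chart 2 median retention (%) ≈ 70; below-median experiment arms: arm-B, arm-D, arm-E. Among those, arm-D has the highest conversion rate (%) (≈ 25).

arm-D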